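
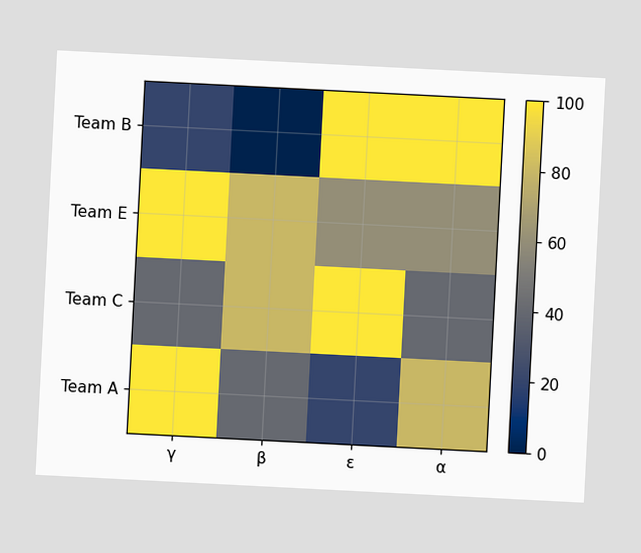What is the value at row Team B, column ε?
The chart is tilted about 3° clockwise. Matching cell (Team B, ε) against the colorbar gives 100.

100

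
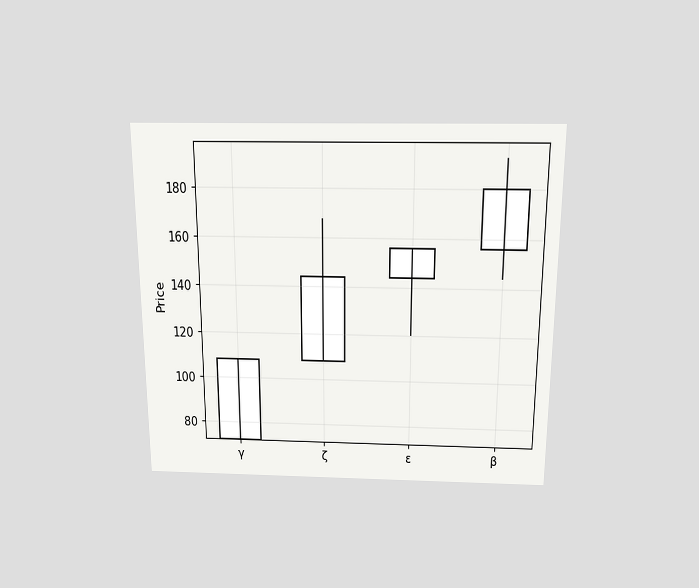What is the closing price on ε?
The chart is viewed slightly from above. The ε candle closes at 156.

156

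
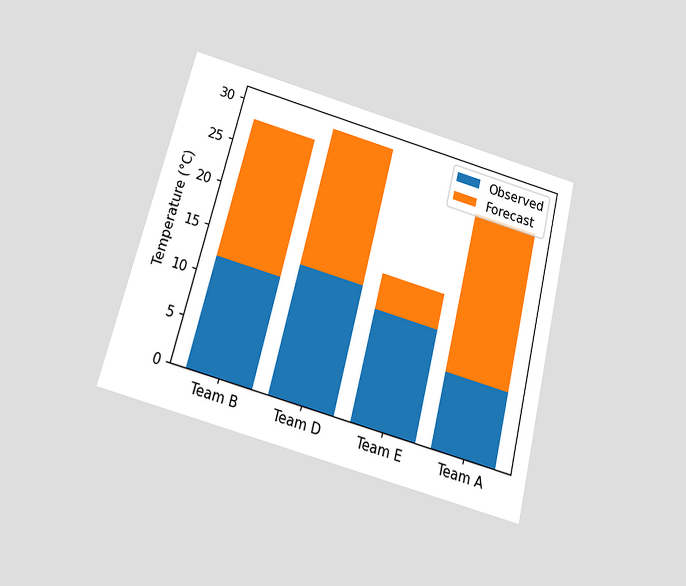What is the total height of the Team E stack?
16°C

The chart is tilted about 14° clockwise and viewed slightly from below. The Team E stack's top reaches 16°C on the y-axis.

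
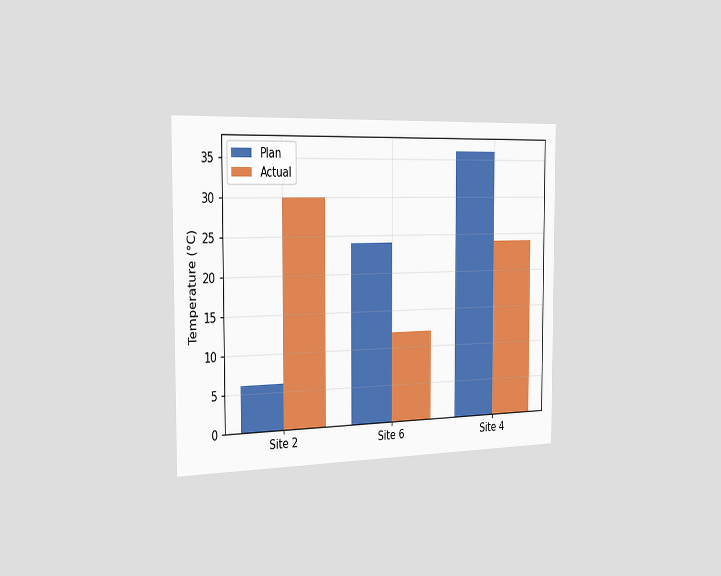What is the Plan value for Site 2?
The chart is viewed slightly from the left. The Plan bar at Site 2 reaches 6°C on the y-axis.

6°C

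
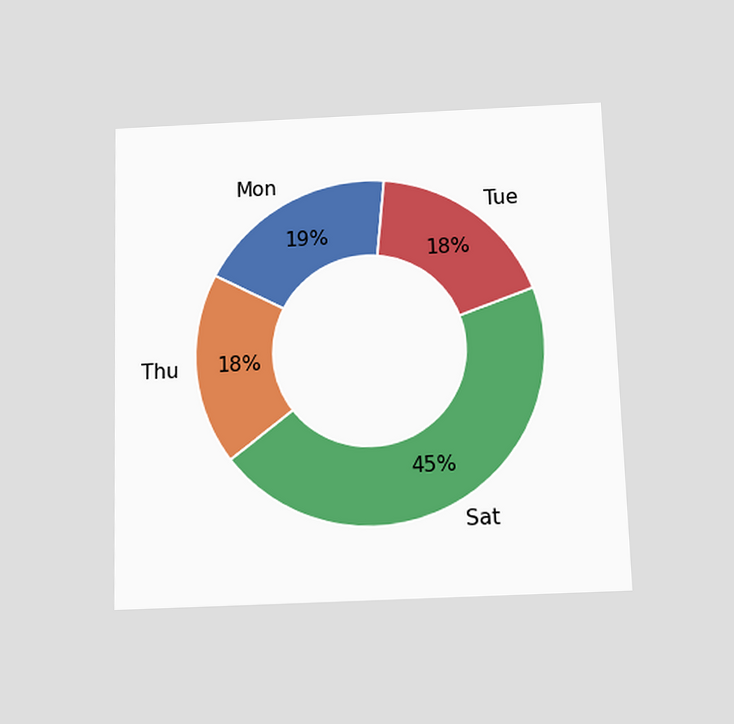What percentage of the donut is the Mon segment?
The chart is viewed slightly from below. The Mon segment takes up 19% of the ring.

19%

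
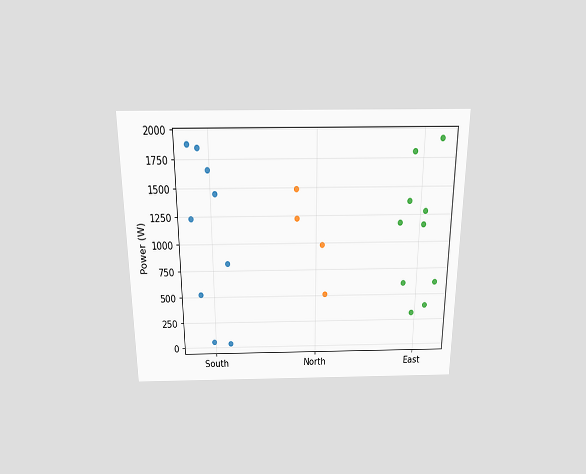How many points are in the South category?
9

The chart is viewed slightly from above. Counting the markers in the South column gives 9.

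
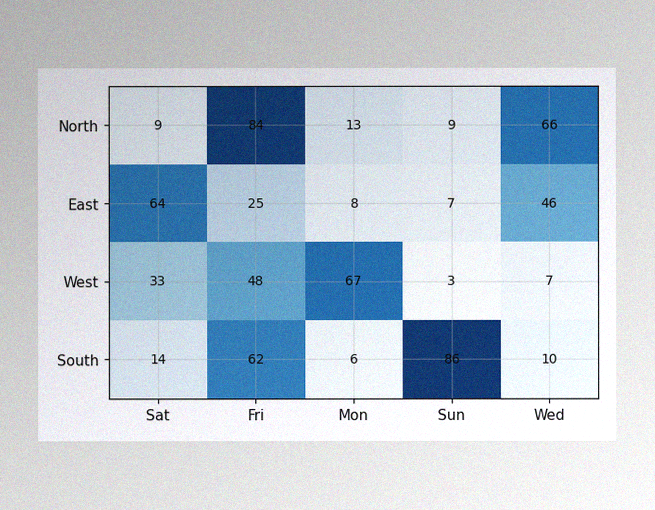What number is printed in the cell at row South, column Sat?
14

The image has some photo noise and uneven lighting. The (South, Sat) cell reads 14.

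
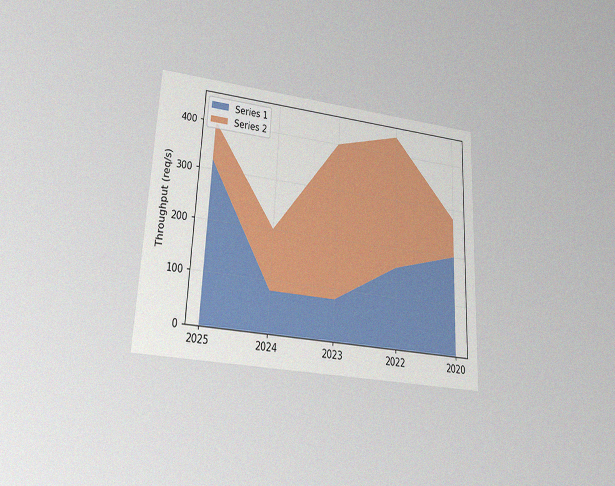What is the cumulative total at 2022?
440req/s

The chart is tilted about 3° clockwise and viewed at a slight angle, with some photo noise. The stacked total at 2022 reaches 440req/s.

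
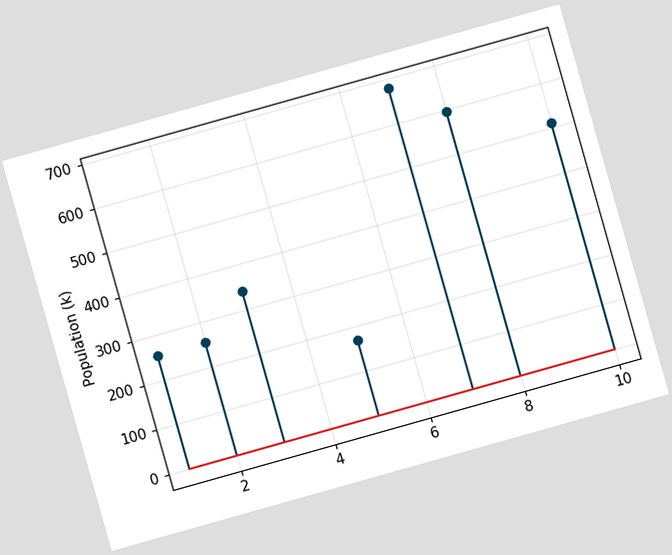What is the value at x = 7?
The chart is tilted about 16° counter-clockwise. The stem at x=7 reaches 680k.

680k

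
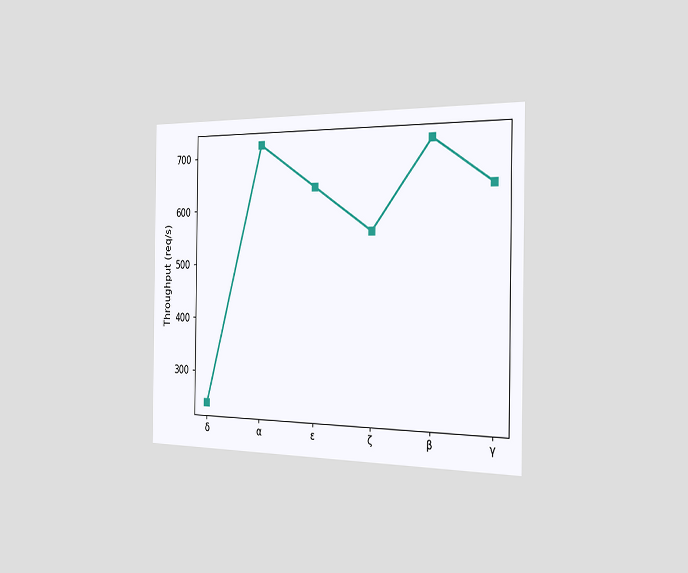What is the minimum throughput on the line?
The chart is viewed slightly from the right. The lowest point is at δ, and reading across to the y-axis gives 240req/s.

240req/s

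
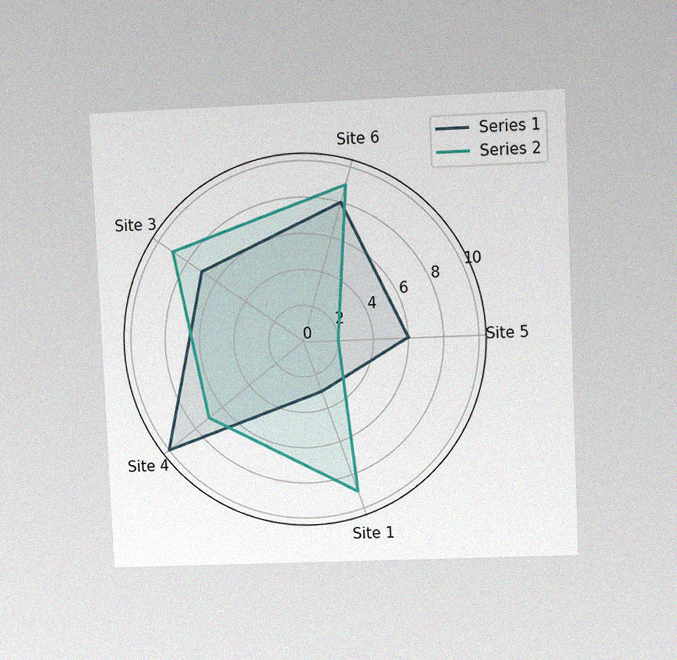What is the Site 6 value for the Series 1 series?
8

The chart is tilted about 2° counter-clockwise and viewed at a slight angle, with some photo noise. On the Site 6 axis, Series 1 reaches 8.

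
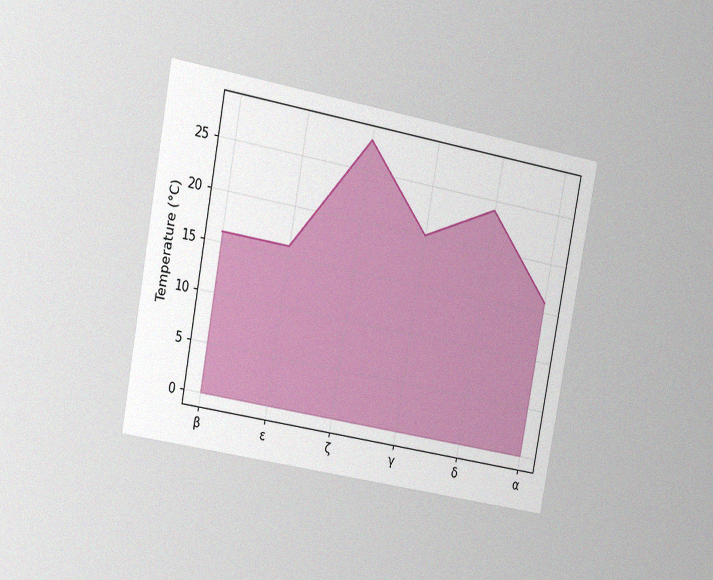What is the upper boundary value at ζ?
28°C

The chart is tilted about 10° clockwise and viewed at a slight angle, with some photo noise. At ζ the upper boundary is at 28°C.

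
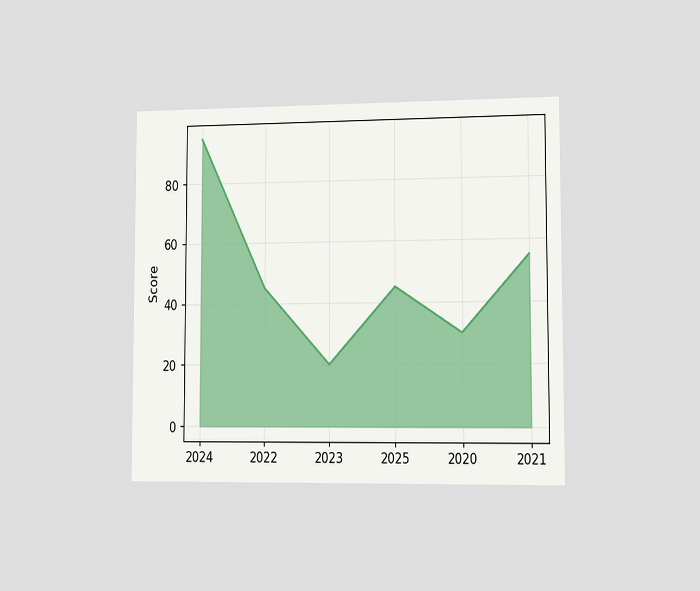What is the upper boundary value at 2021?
55

The chart is viewed slightly from the right. At 2021 the upper boundary is at 55.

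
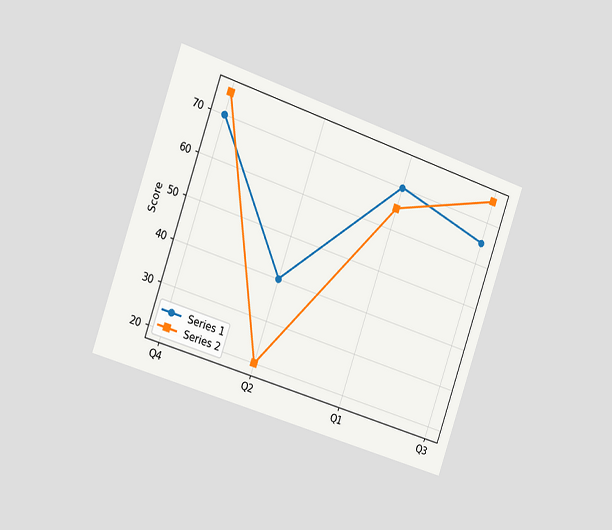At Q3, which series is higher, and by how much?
The chart is tilted about 19° clockwise and viewed slightly from the left. At Q3, Series 2 sits above the other line by 10.

Series 2, by 10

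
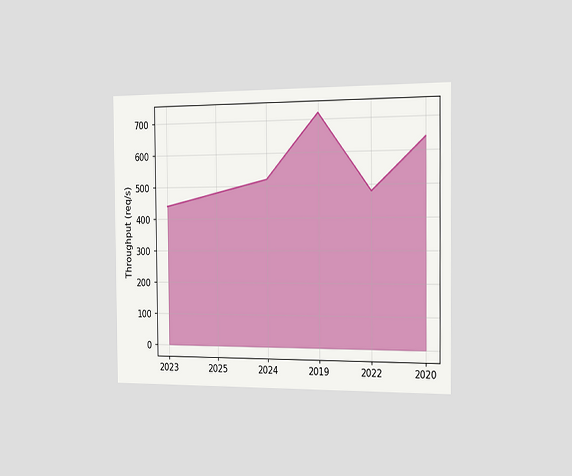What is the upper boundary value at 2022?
480req/s

The chart is viewed slightly from the right. At 2022 the upper boundary is at 480req/s.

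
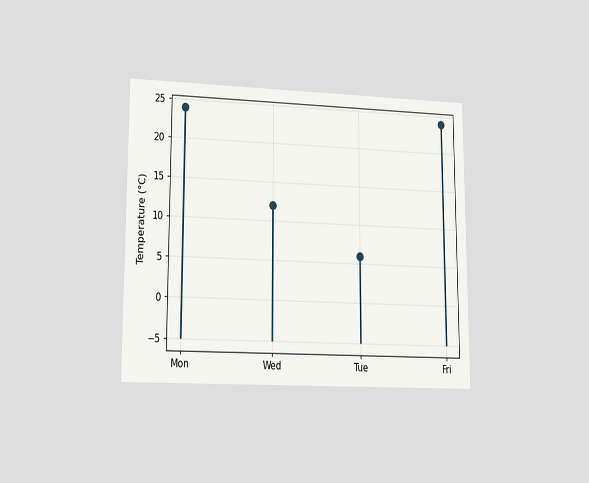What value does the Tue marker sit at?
The chart is viewed at a slight angle. The Tue marker sits at 6°C.

6°C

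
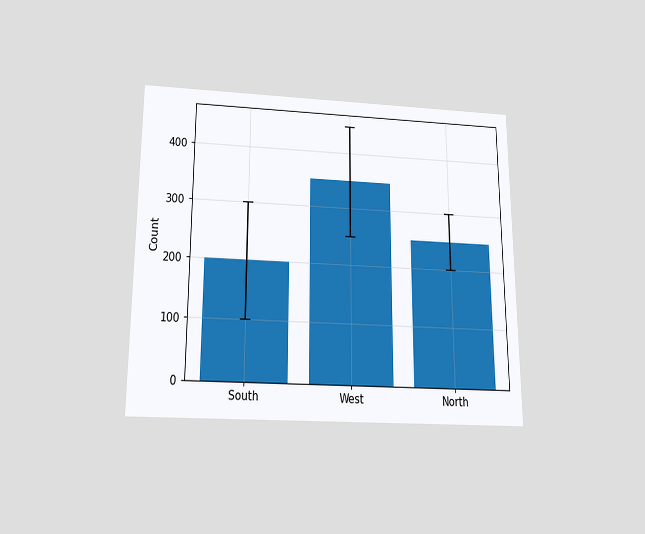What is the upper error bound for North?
300

The chart is viewed slightly from below. The North bar's upper whisker reaches 300.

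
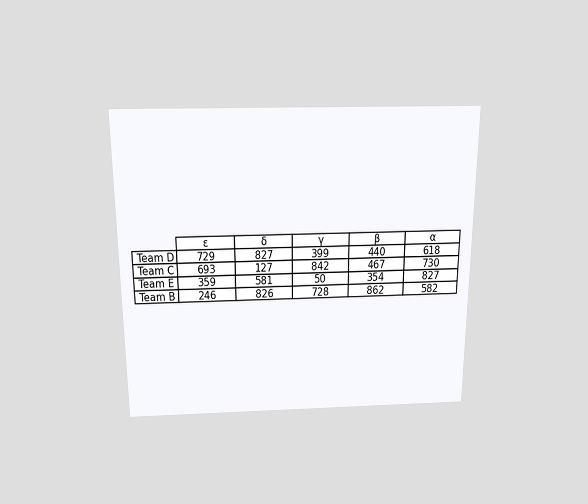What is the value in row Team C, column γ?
842

The chart is viewed slightly from above. The (Team C, γ) cell reads 842.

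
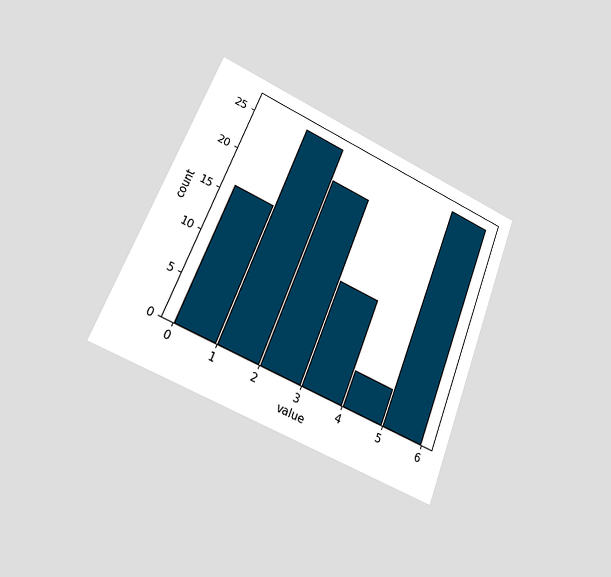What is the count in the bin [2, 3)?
The chart is tilted about 21° clockwise and viewed at a slight angle. The [2, 3) bin has height 22.

22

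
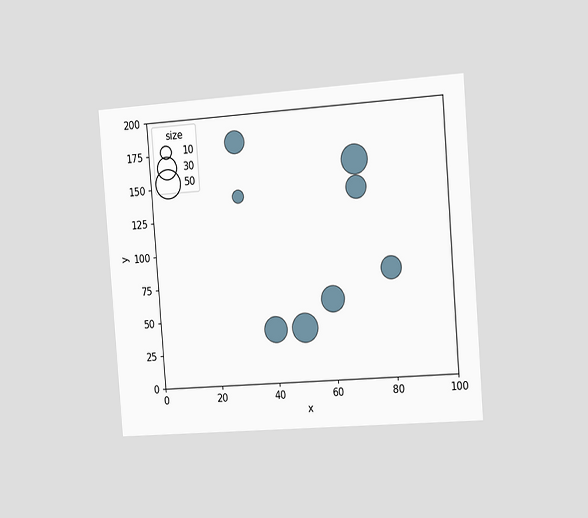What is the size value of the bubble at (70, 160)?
The chart is tilted about 4° counter-clockwise and viewed slightly from the right. Matching the bubble at (70, 160) against the size legend gives 50.

50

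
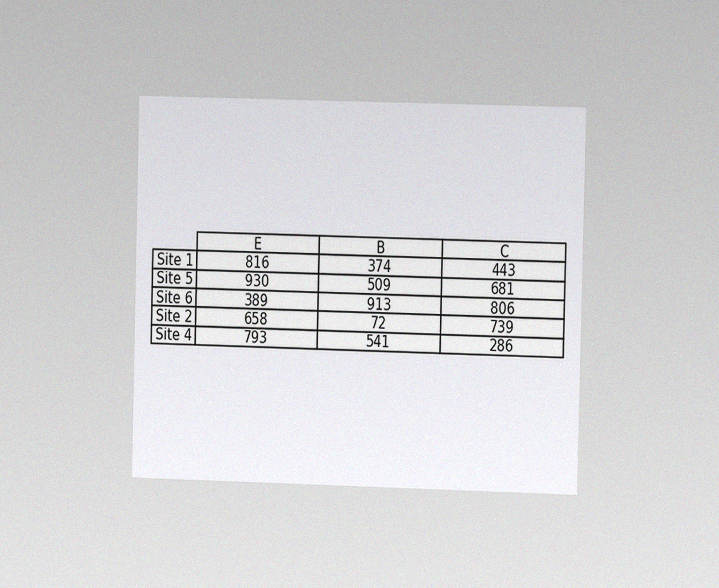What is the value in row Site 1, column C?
The chart is viewed at a slight angle, with some photo noise. The (Site 1, C) cell reads 443.

443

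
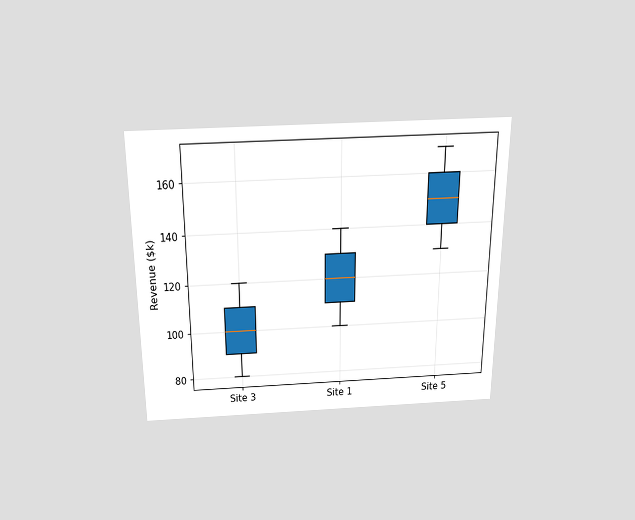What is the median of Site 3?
The chart is viewed slightly from above. The median line in the Site 3 box sits at $100k.

$100k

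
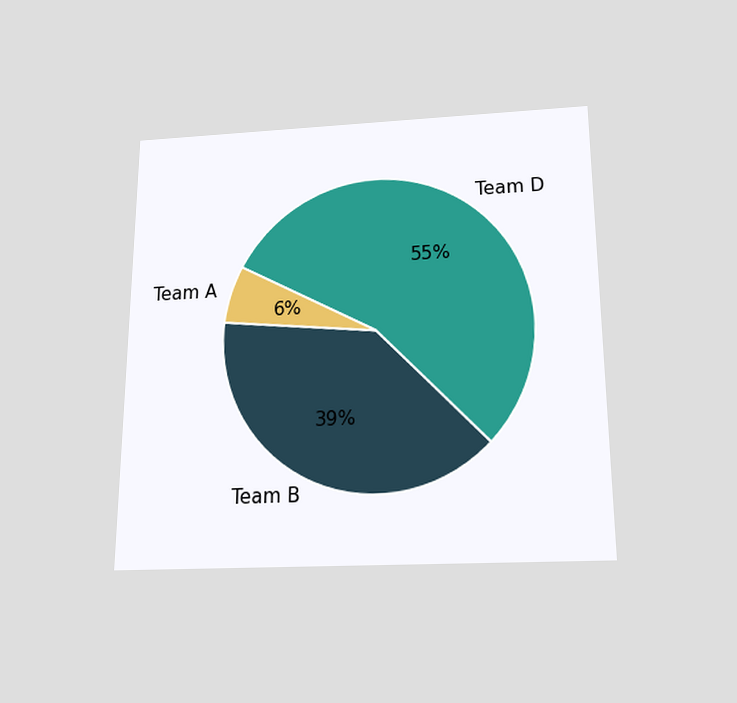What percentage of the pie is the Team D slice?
The chart is viewed slightly from below. The Team D slice takes up 55% of the pie.

55%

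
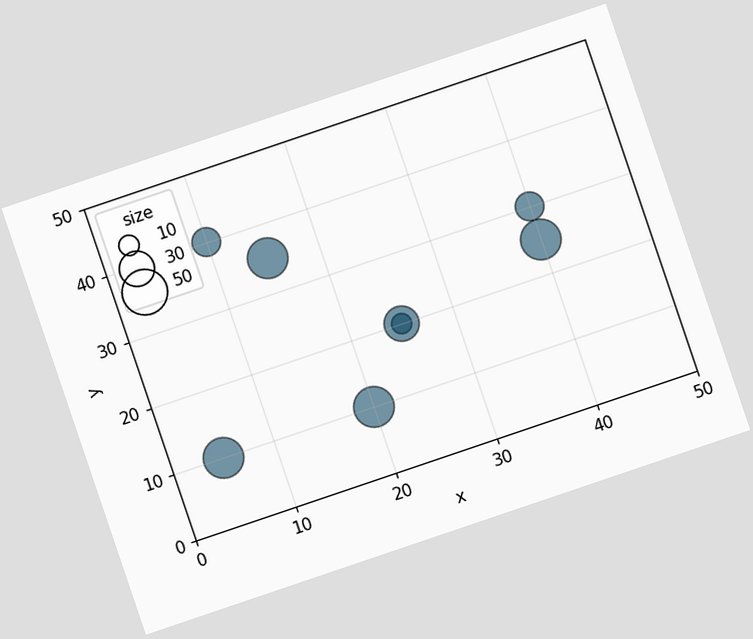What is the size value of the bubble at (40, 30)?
20

The chart is tilted about 19° counter-clockwise. Matching the bubble at (40, 30) against the size legend gives 20.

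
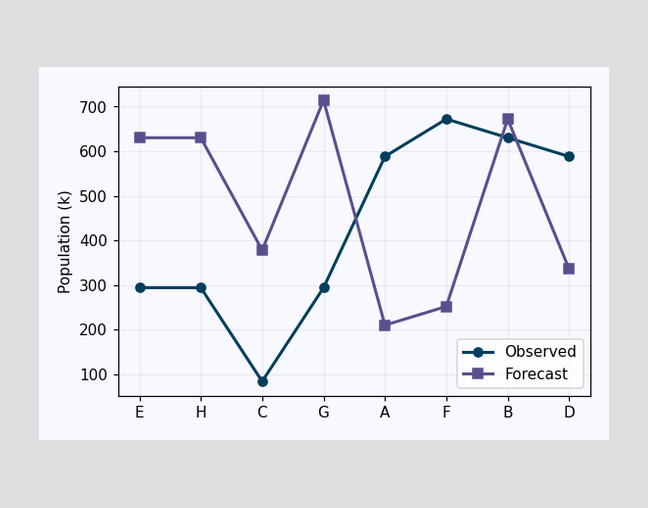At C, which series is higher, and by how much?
Forecast, by 294k

At C, Forecast sits above the other line by 294k.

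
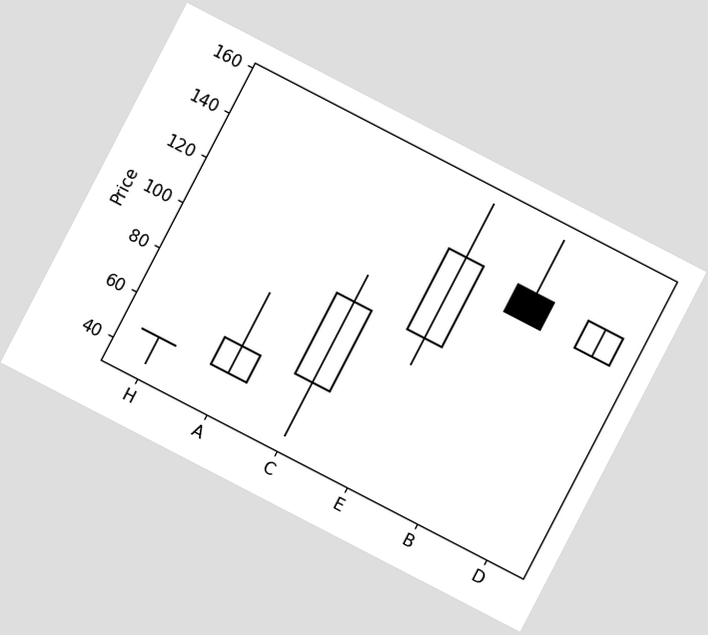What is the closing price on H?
The chart is tilted about 27° clockwise. The H candle closes at 48.

48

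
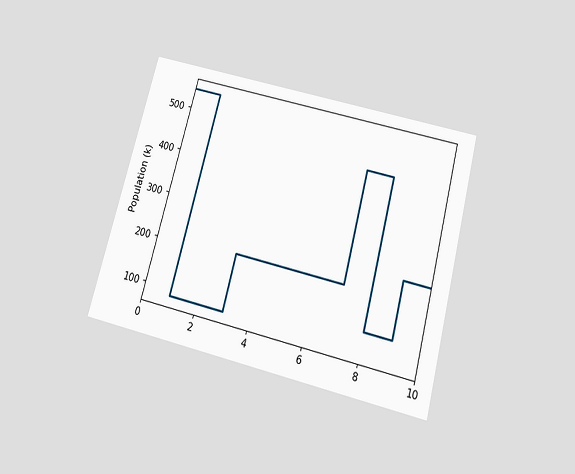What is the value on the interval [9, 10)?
The chart is tilted about 15° clockwise and viewed slightly from below. On [9, 10) the step sits at 252k.

252k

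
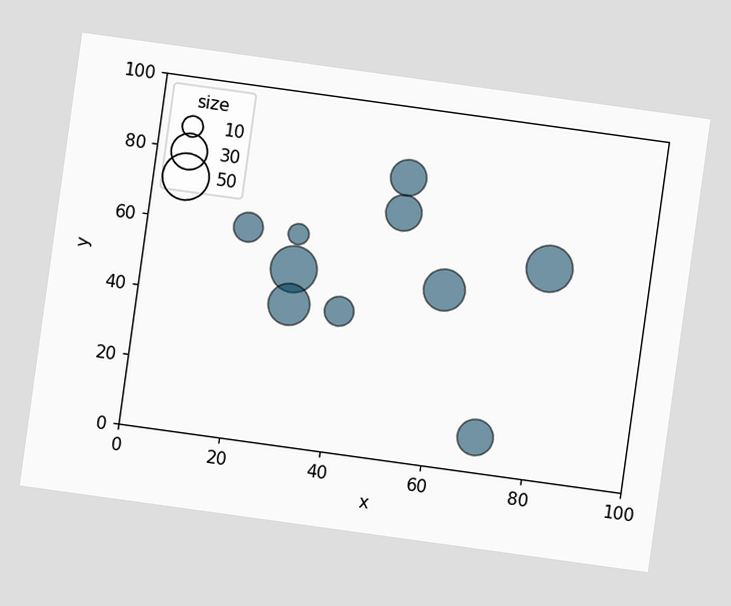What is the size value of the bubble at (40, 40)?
20

The chart is tilted about 8° clockwise. Matching the bubble at (40, 40) against the size legend gives 20.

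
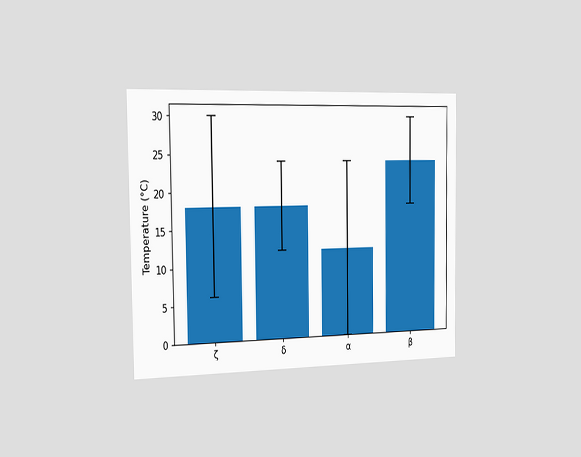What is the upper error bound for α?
The chart is viewed slightly from the left. The α bar's upper whisker reaches 24°C.

24°C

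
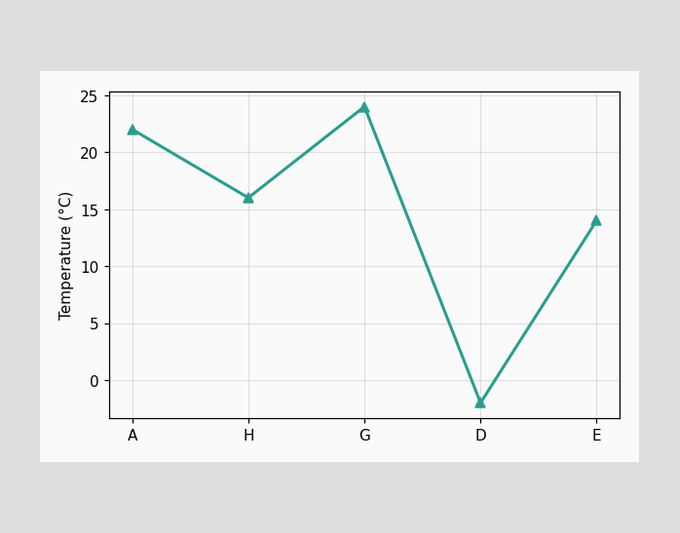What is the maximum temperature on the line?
The highest point is at G, and reading across to the y-axis gives 24°C.

24°C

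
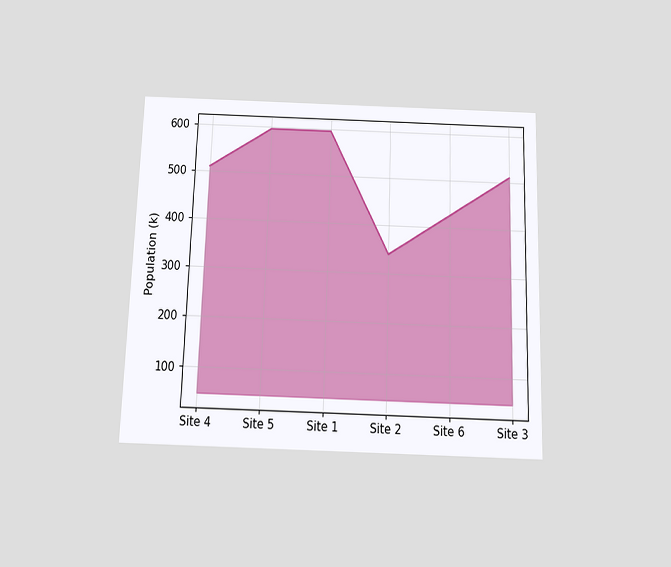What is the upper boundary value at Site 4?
510k

The chart is viewed slightly from below. At Site 4 the upper boundary is at 510k.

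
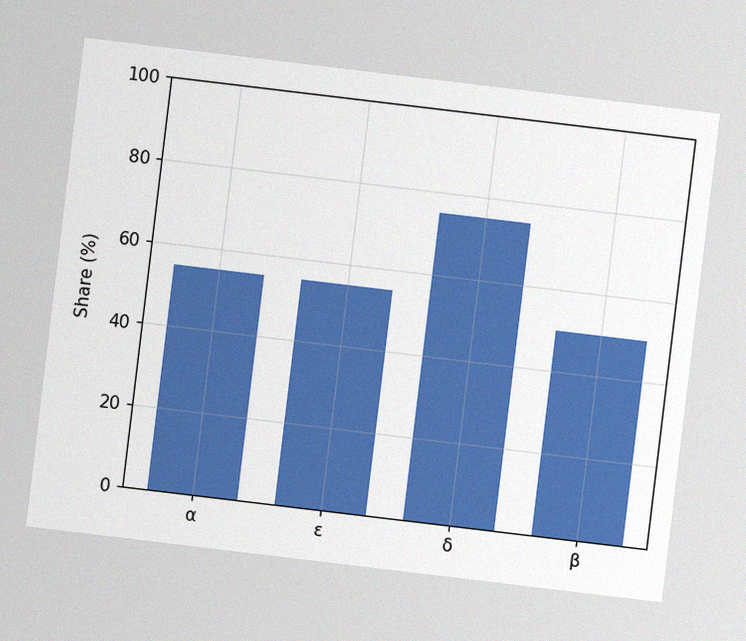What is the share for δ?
The chart is tilted about 7° clockwise, with some photo noise. Reading along the chart's y-axis, the δ bar reaches 75%.

75%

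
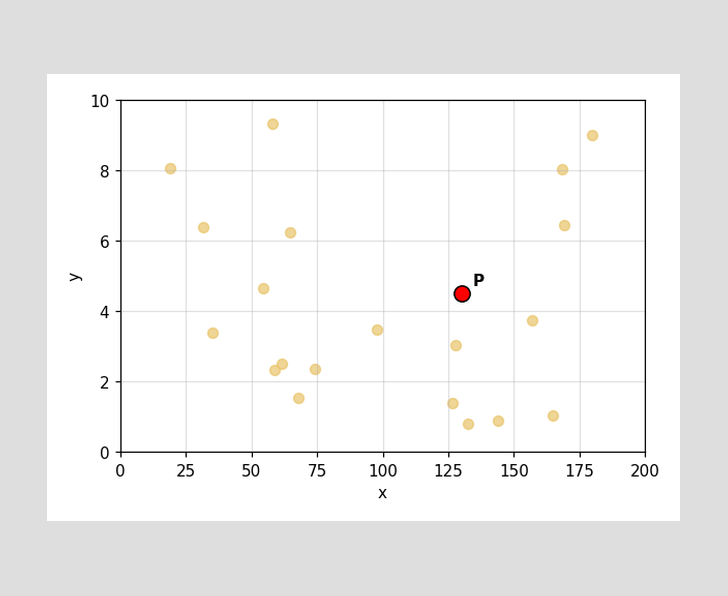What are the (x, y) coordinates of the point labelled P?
Following the gridlines from P to each axis, P sits at (130, 4.5).

(130, 4.5)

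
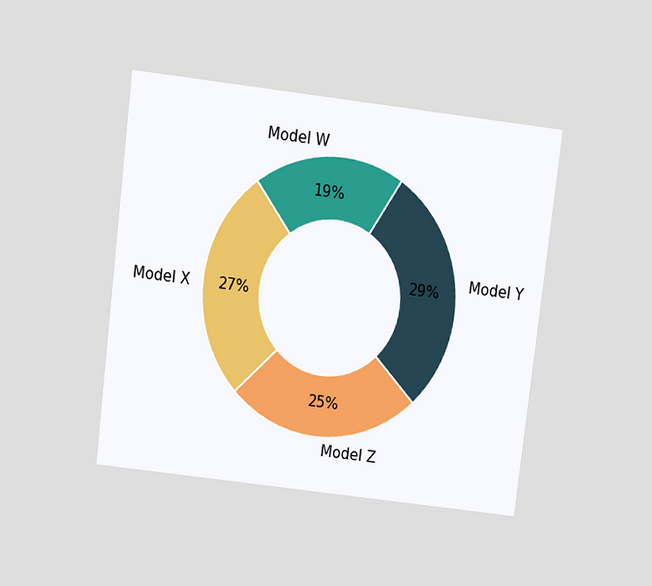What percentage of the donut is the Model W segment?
The chart is tilted about 7° clockwise and viewed slightly from above. The Model W segment takes up 19% of the ring.

19%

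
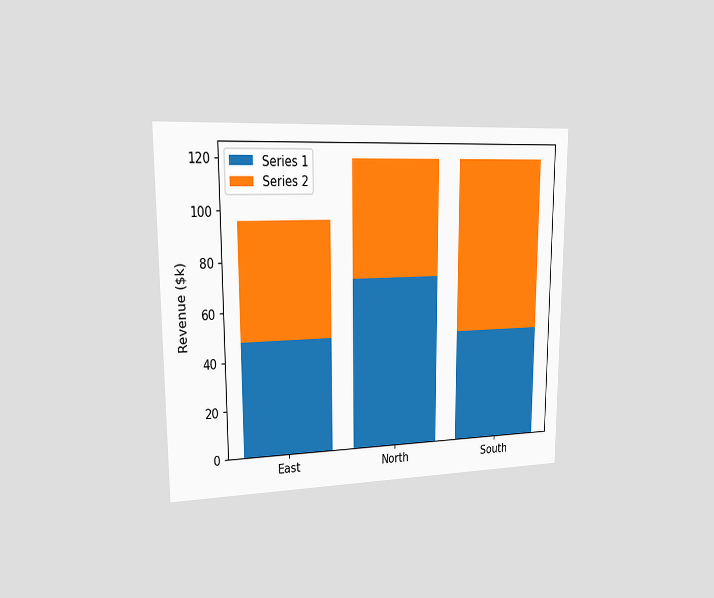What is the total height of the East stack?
$96k

The chart is viewed slightly from the left. The East stack's top reaches $96k on the y-axis.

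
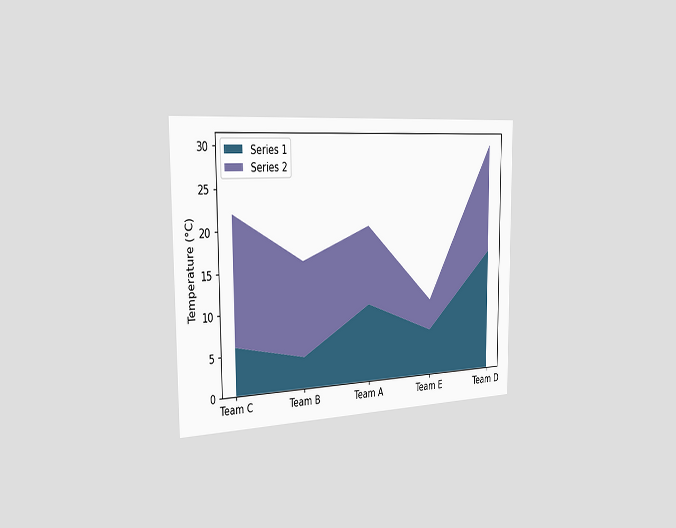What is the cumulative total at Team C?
22°C

The chart is viewed slightly from the left. The stacked total at Team C reaches 22°C.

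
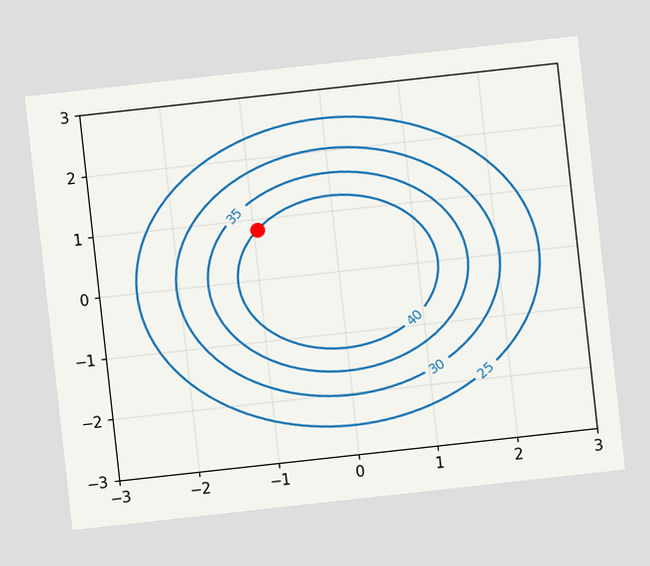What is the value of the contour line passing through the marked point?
The chart is tilted about 6° counter-clockwise. The marked point sits on the contour labelled 40.

40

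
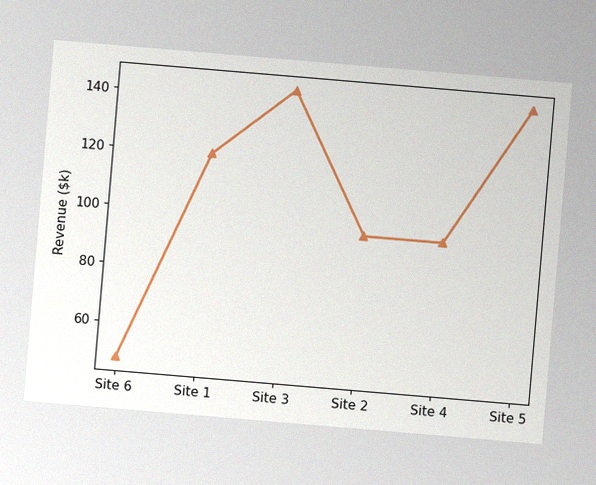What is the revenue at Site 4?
$96k

The chart is tilted about 5° clockwise, with some photo noise. At Site 4, the line is at $96k.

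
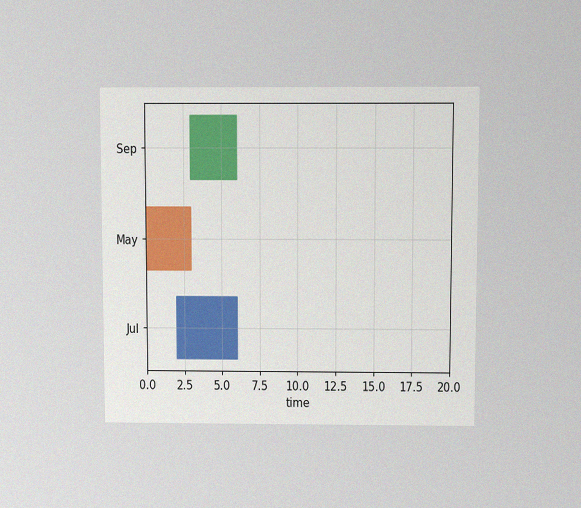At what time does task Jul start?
The chart is viewed slightly from above, with some photo noise. The Jul bar begins at t=2.

2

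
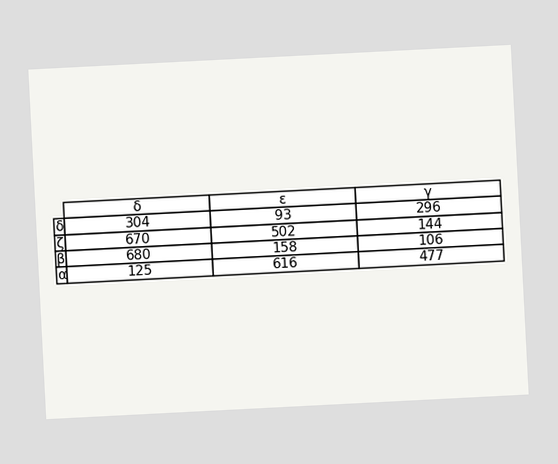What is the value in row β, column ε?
The chart is tilted about 3° counter-clockwise. The (β, ε) cell reads 158.

158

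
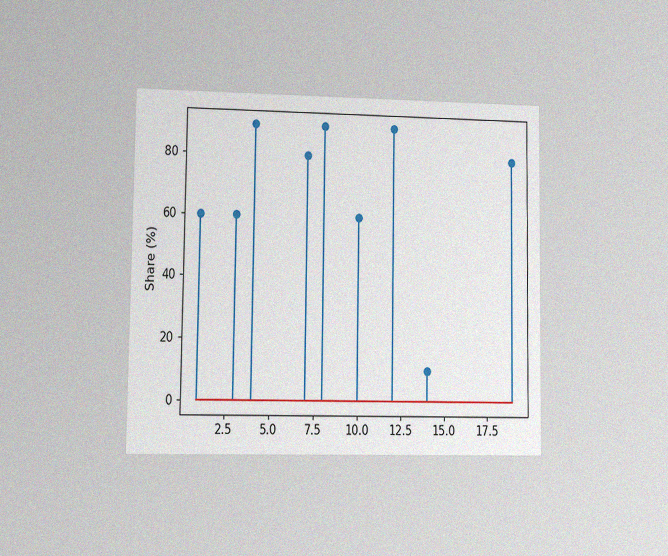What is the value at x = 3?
60%

The chart is viewed at a slight angle, with some photo noise. The stem at x=3 reaches 60%.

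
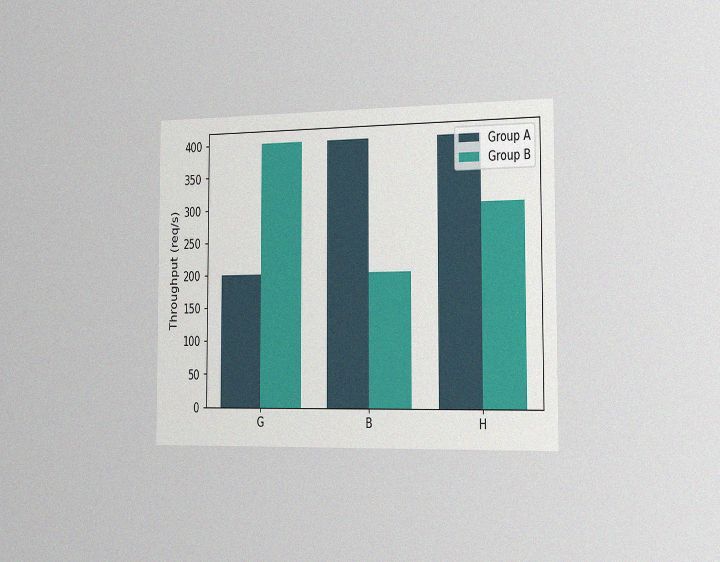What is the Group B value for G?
400req/s

The chart is viewed slightly from the right, with some photo noise. The Group B bar at G reaches 400req/s on the y-axis.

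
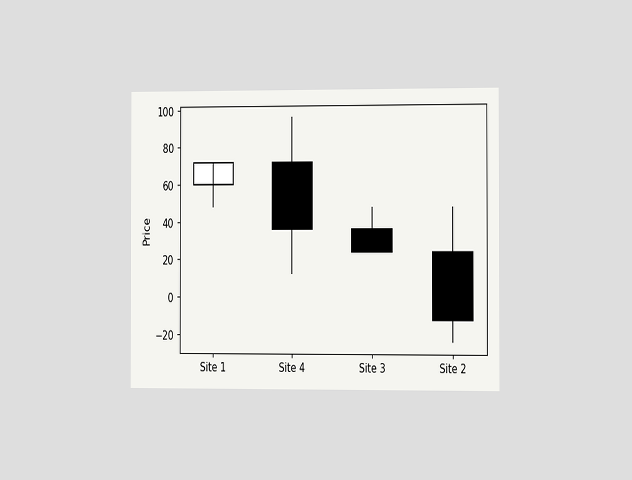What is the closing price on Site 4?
The chart is viewed slightly from the right. The Site 4 candle closes at 36.

36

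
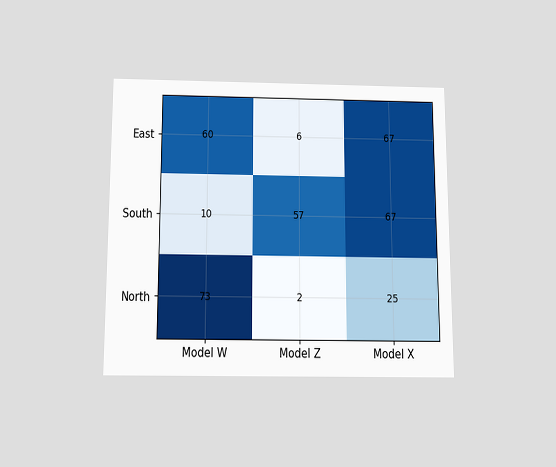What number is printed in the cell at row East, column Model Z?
6

The chart is viewed slightly from below. The (East, Model Z) cell reads 6.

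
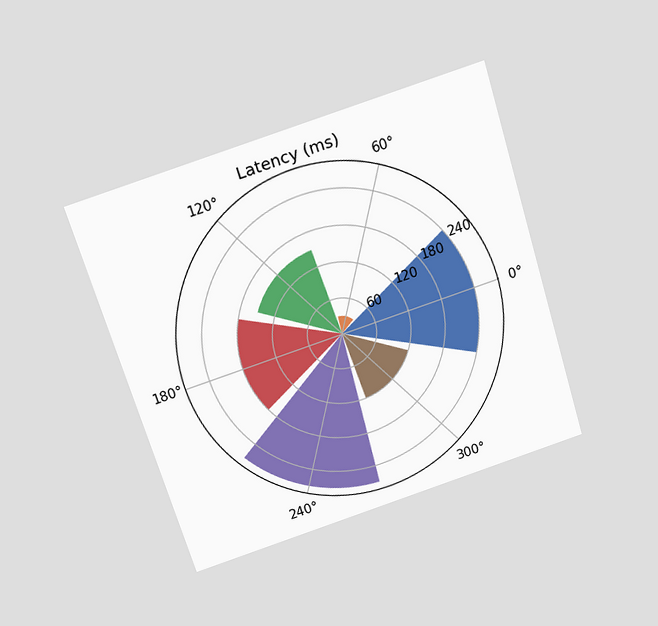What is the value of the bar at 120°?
The chart is tilted about 18° counter-clockwise and viewed slightly from above. The bar at 120° reaches 150ms on the radial axis.

150ms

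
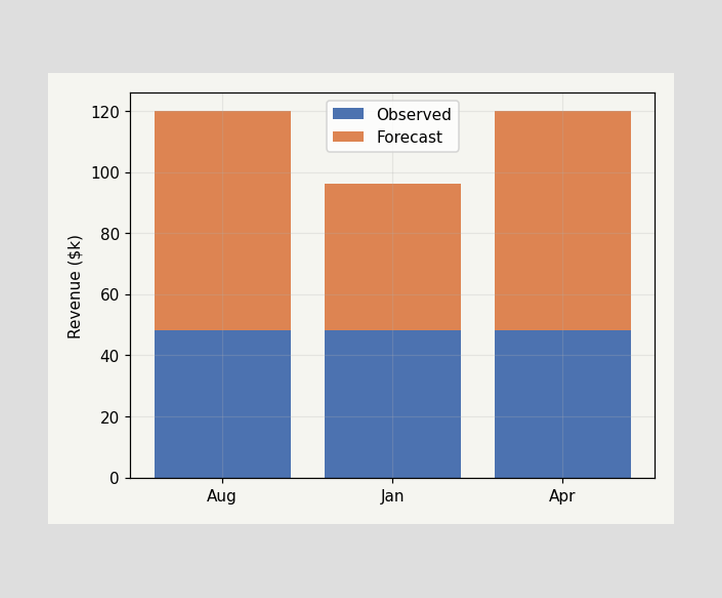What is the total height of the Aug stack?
The Aug stack's top reaches $120k on the y-axis.

$120k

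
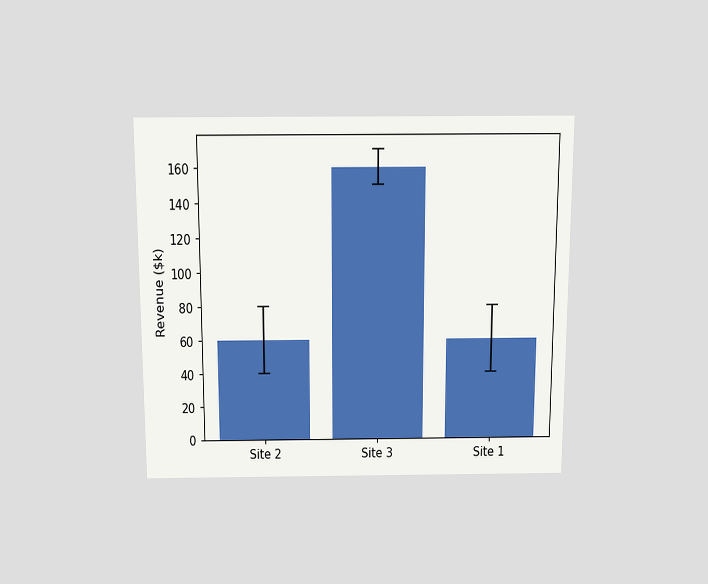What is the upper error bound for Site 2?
The chart is viewed slightly from above. The Site 2 bar's upper whisker reaches $80k.

$80k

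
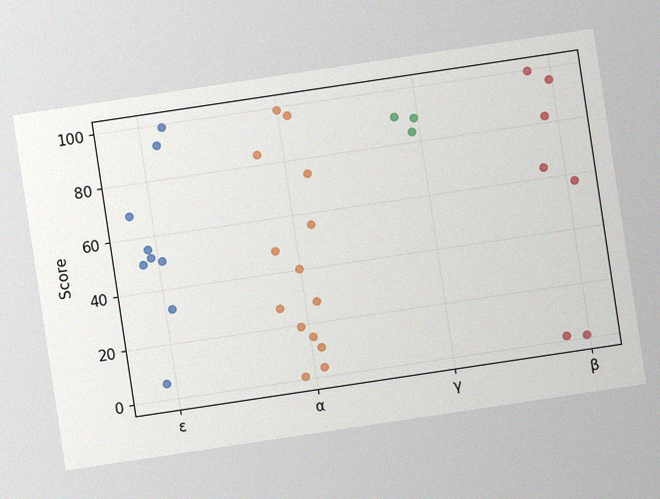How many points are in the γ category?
3

The chart is tilted about 8° counter-clockwise, with some photo noise. Counting the markers in the γ column gives 3.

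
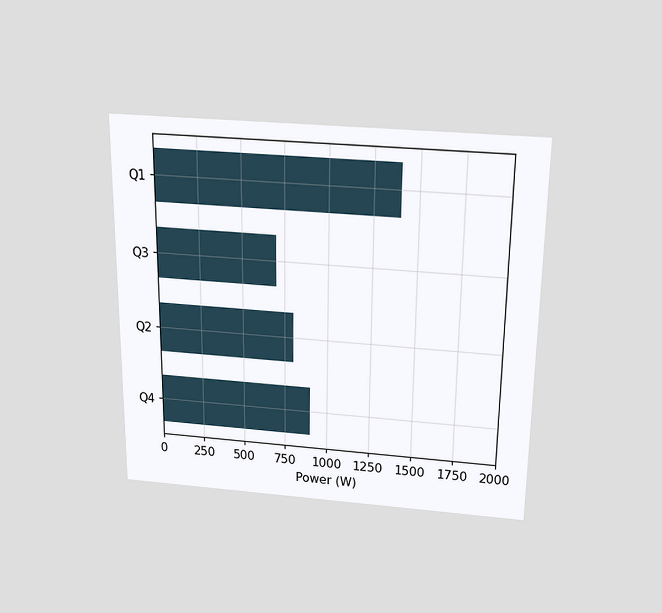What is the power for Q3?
700W

The chart is viewed slightly from above. Reading along the chart's x-axis, the Q3 bar reaches 700W.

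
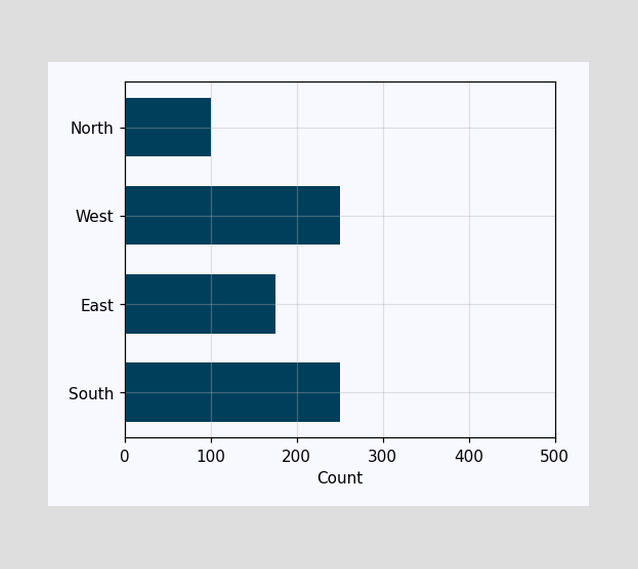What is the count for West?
Reading along the chart's x-axis, the West bar reaches 250.

250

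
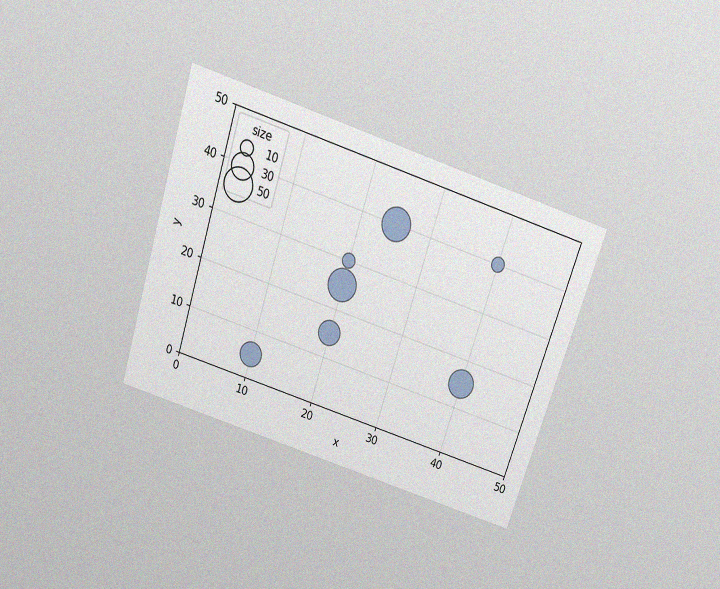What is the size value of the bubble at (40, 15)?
The chart is tilted about 18° clockwise and viewed slightly from above, with some photo noise. Matching the bubble at (40, 15) against the size legend gives 40.

40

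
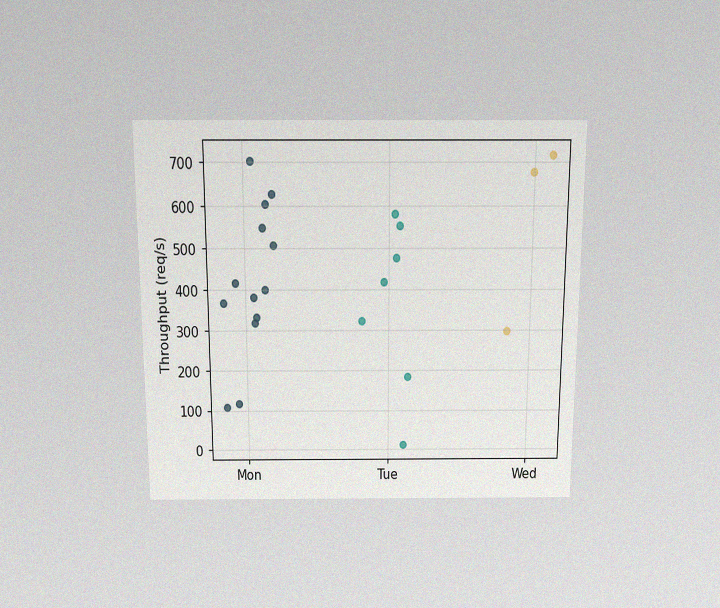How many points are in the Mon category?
The chart is viewed slightly from above, with some photo noise. Counting the markers in the Mon column gives 13.

13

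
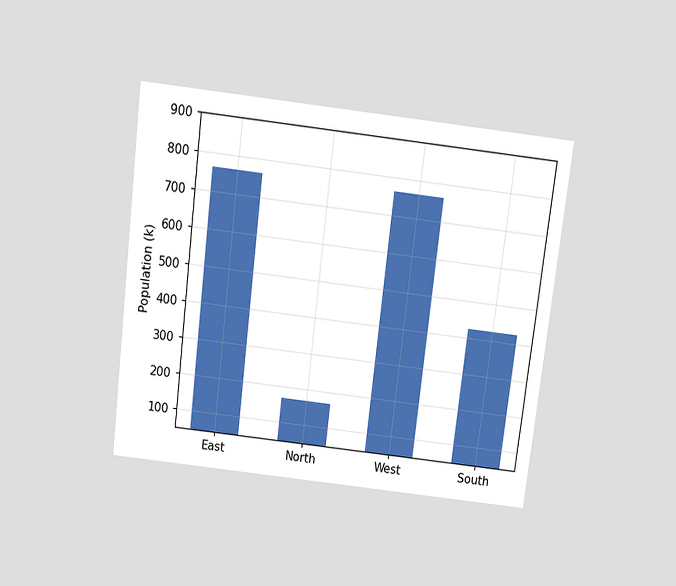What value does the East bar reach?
765k

The chart is tilted about 7° clockwise and viewed slightly from above. Reading along the chart's y-axis, the East bar reaches 765k.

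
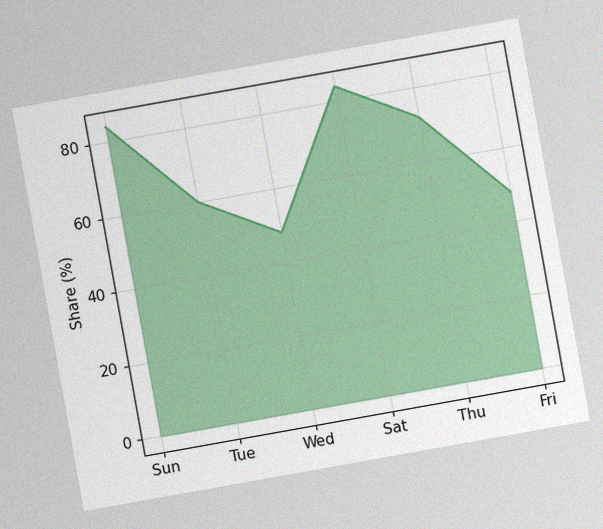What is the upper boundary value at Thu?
72%

The chart is tilted about 10° counter-clockwise, with some photo noise. At Thu the upper boundary is at 72%.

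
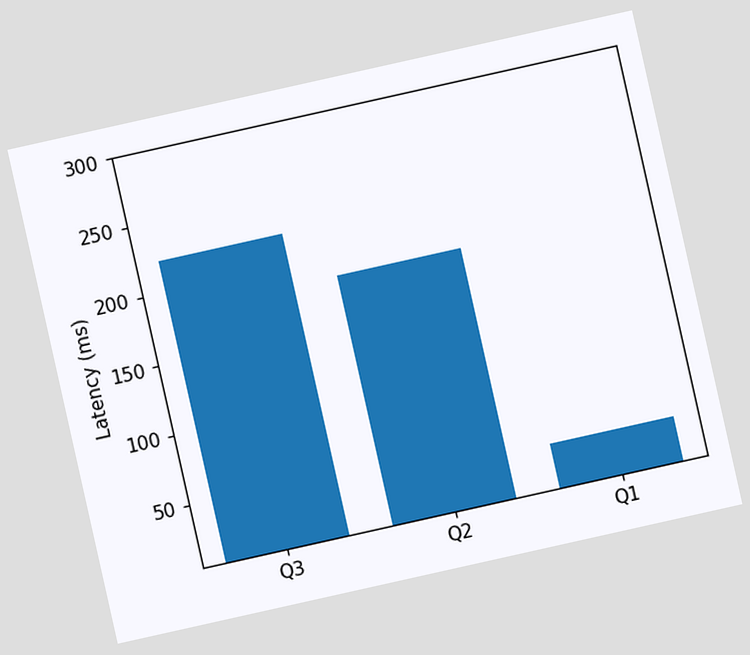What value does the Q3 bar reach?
222ms

The chart is tilted about 13° counter-clockwise. Reading along the chart's y-axis, the Q3 bar reaches 222ms.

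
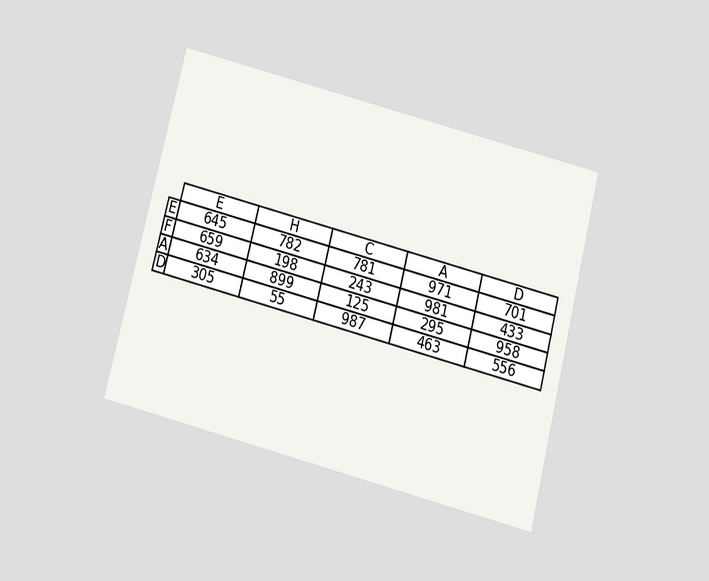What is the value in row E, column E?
645

The chart is tilted about 14° clockwise and viewed slightly from below. The (E, E) cell reads 645.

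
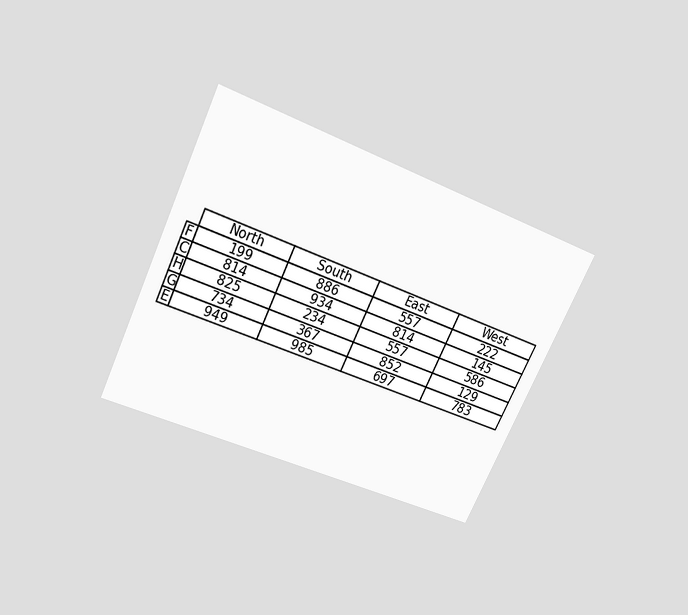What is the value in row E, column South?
985

The chart is tilted about 25° clockwise and viewed slightly from above. The (E, South) cell reads 985.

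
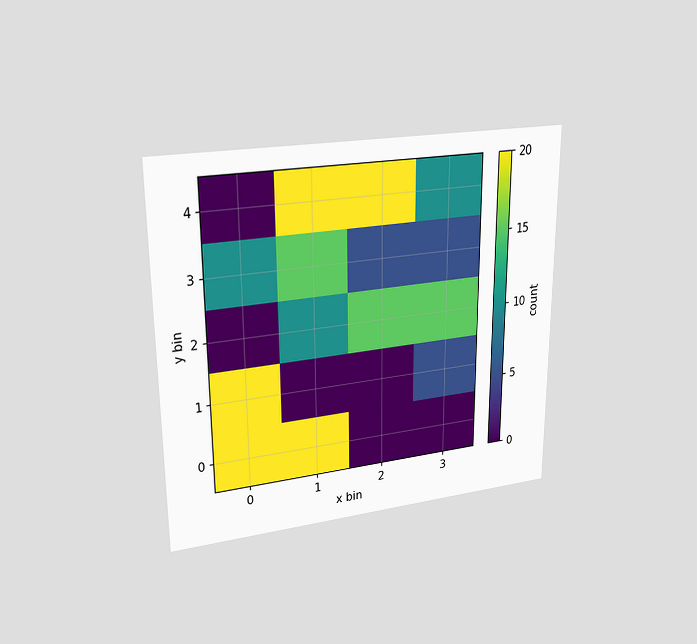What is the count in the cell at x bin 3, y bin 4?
10

The chart is viewed at a slight angle. Matching the cell (3, 4) against the colorbar gives 10.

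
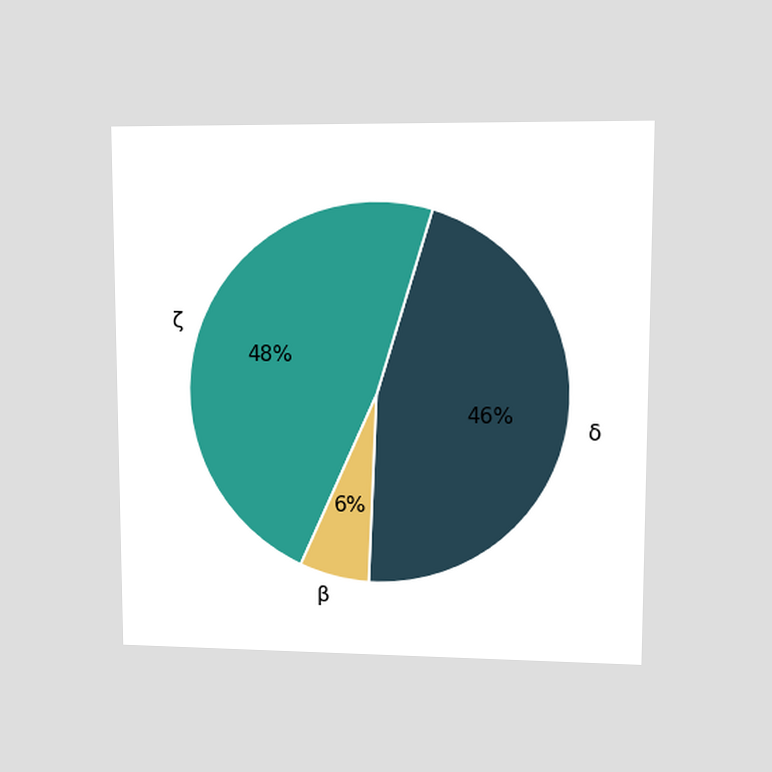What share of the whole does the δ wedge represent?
The chart is viewed at a slight angle. The δ slice takes up 46% of the pie.

46%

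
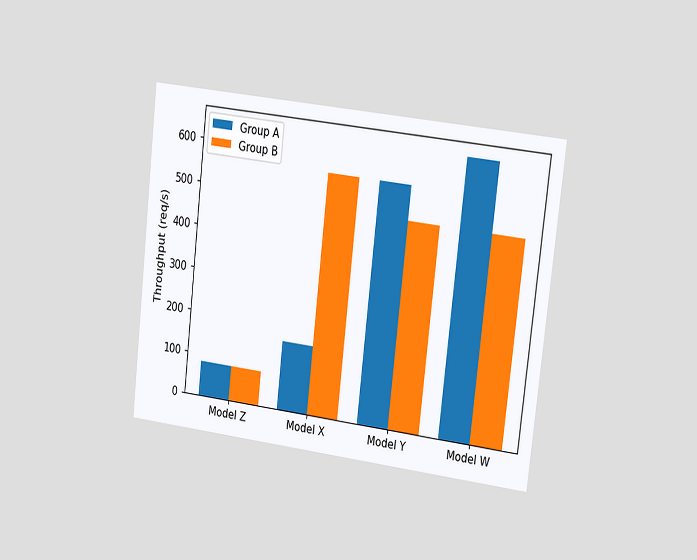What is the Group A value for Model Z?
80req/s

The chart is tilted about 7° clockwise and viewed slightly from the right. The Group A bar at Model Z reaches 80req/s on the y-axis.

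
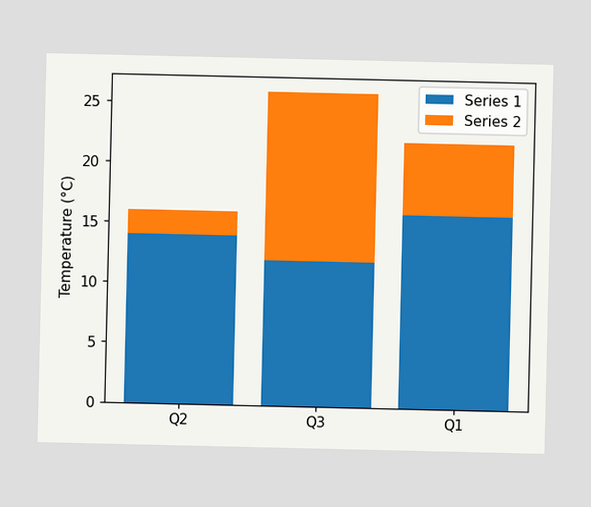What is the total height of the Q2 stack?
The Q2 stack's top reaches 16°C on the y-axis.

16°C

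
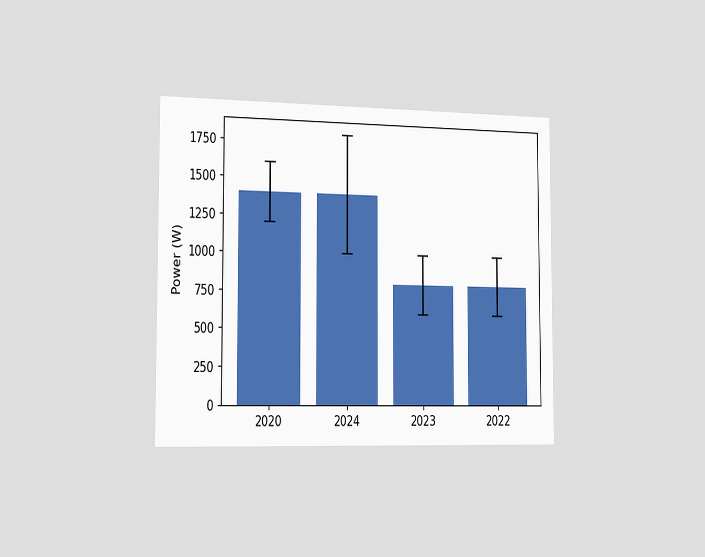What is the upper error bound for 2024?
1800W

The chart is viewed slightly from the left. The 2024 bar's upper whisker reaches 1800W.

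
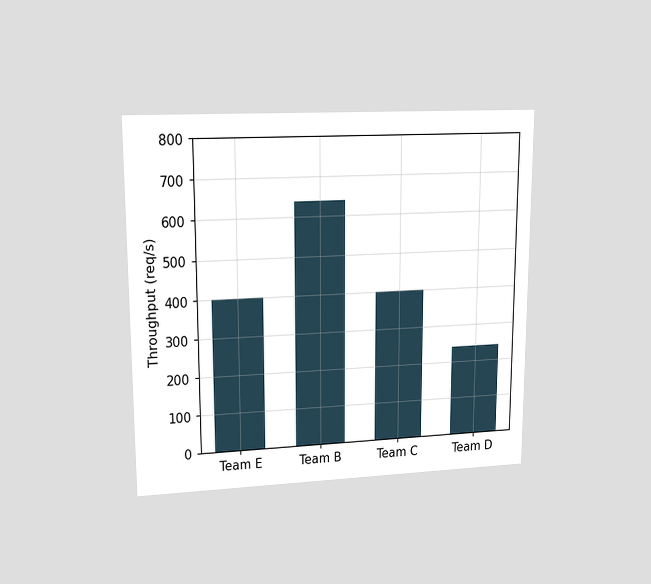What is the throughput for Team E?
The chart is viewed at a slight angle. Reading along the chart's y-axis, the Team E bar reaches 400req/s.

400req/s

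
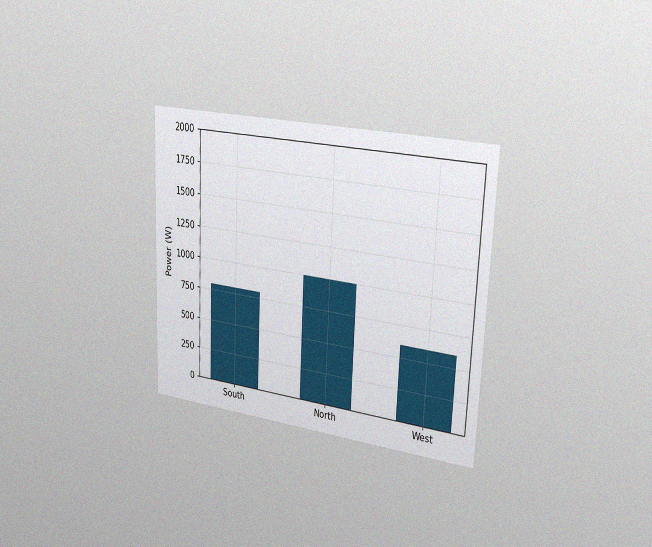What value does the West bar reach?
The chart is tilted about 2° clockwise and viewed slightly from the right, with some photo noise. Reading along the chart's y-axis, the West bar reaches 600W.

600W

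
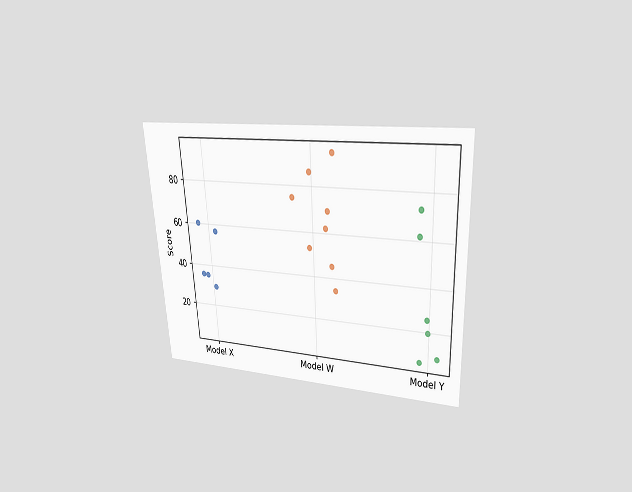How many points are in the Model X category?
5

The chart is tilted about 3° counter-clockwise and viewed at a slight angle. Counting the markers in the Model X column gives 5.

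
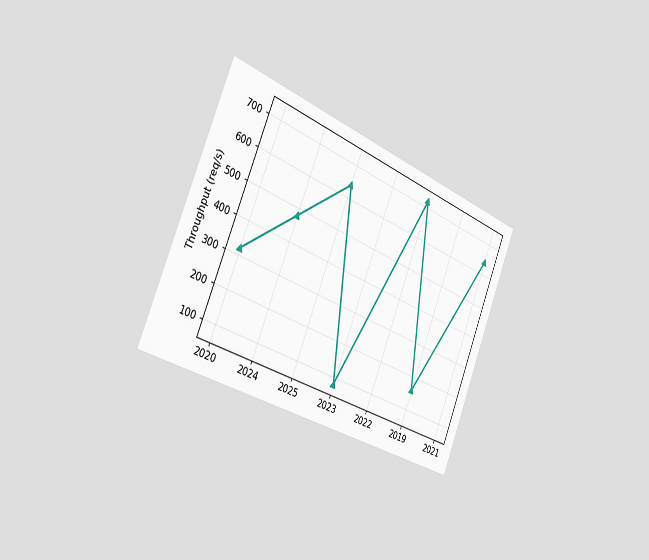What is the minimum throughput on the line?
80req/s

The chart is tilted about 22° clockwise and viewed slightly from the left. The lowest point is at 2023, and reading across to the y-axis gives 80req/s.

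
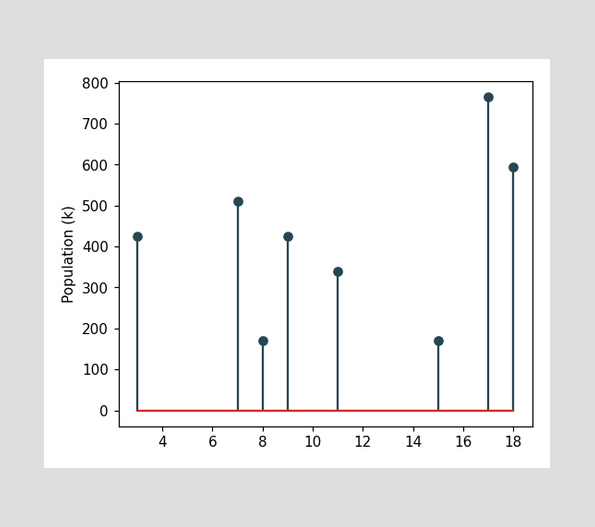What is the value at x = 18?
The stem at x=18 reaches 595k.

595k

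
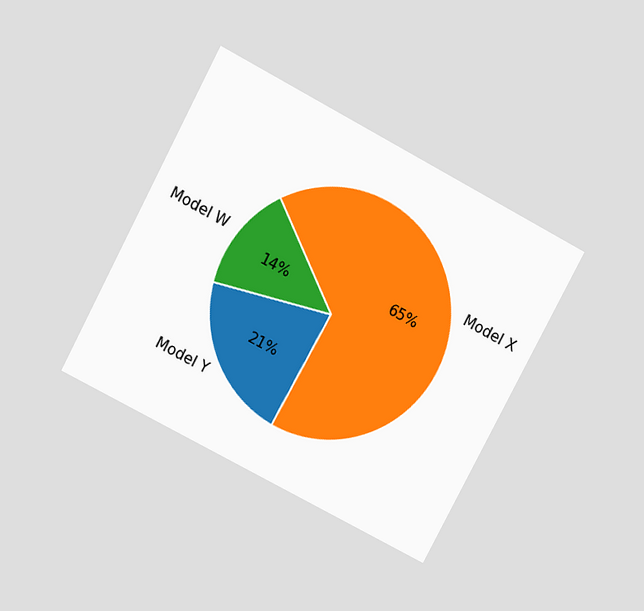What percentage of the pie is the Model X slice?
65%

The chart is tilted about 28° clockwise and viewed slightly from above. The Model X slice takes up 65% of the pie.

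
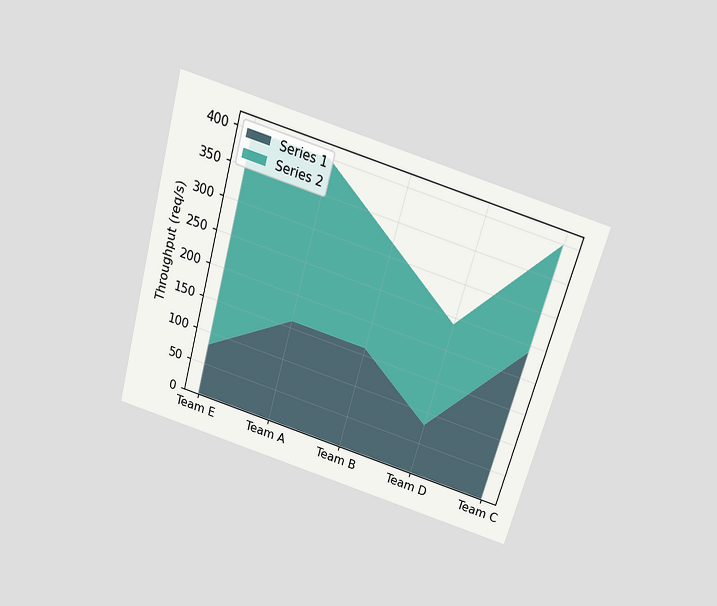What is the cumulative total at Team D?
240req/s

The chart is tilted about 16° clockwise and viewed slightly from above. The stacked total at Team D reaches 240req/s.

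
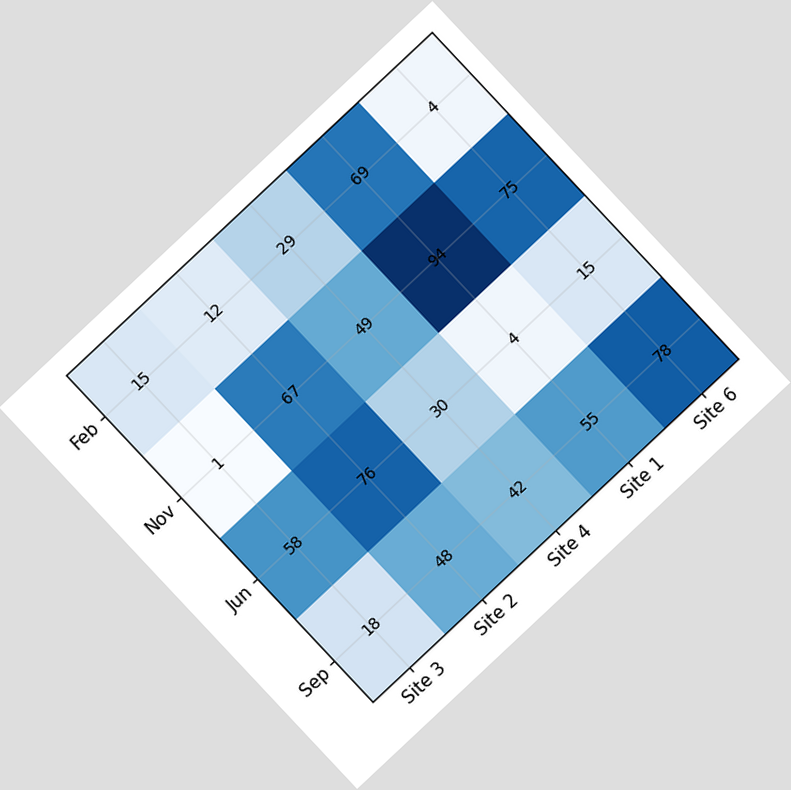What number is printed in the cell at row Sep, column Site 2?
The chart is tilted about 43° counter-clockwise. The (Sep, Site 2) cell reads 48.

48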